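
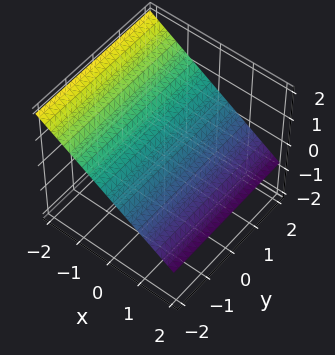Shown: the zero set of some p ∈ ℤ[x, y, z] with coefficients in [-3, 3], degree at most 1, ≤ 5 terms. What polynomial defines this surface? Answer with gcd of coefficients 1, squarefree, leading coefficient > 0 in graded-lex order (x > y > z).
2*x + 3*z - 2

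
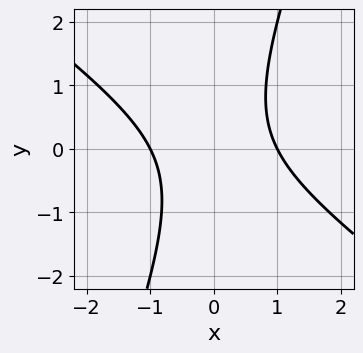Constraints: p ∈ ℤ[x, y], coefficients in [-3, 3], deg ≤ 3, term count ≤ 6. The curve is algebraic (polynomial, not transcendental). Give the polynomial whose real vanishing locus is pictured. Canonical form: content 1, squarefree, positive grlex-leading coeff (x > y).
Degree: a generic line meets the curve in up to 2 points, so deg p = 2.
Checking where it meets the axes: the x-axis gridline crossings are at x ∈ {-1, 1}; it misses every integer gridline on the y-axis.
Fitting integer coefficients to these (and the overall shape) gives p.

2*x^2 + 2*x*y - y^2 - 2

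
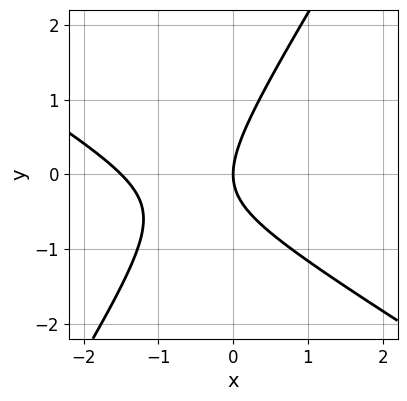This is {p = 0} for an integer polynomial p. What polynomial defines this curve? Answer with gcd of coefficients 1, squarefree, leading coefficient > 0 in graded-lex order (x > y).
2*x^2 + 2*x*y - 2*y^2 + 3*x

(a) deg p = 2. A generic line meets the curve in up to 2 points.
(b) Checking where it meets the axes: it meets the x-axis at x = 0 (among the integer gridlines); it meets the y-axis at y = 0 (among the integer gridlines).
(c) Together with the visible shape, these determine p as stated.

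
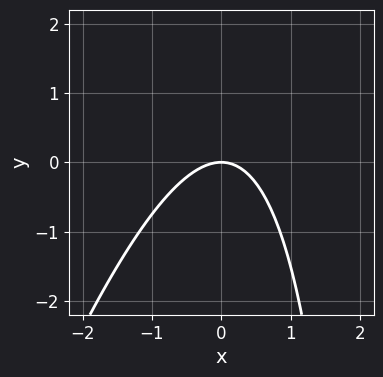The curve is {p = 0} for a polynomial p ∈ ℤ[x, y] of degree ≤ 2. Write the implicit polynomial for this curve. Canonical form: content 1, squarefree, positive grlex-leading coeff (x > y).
3*x^2 - x*y + 3*y

1. Degree: no degree-1 curve has this shape, so deg p = 2.
2. Checking where it meets the axes: it crosses the x-axis at the gridline x = 0; it crosses the y-axis at the gridline y = 0.
3. The integer polynomial consistent with all of this is the stated p.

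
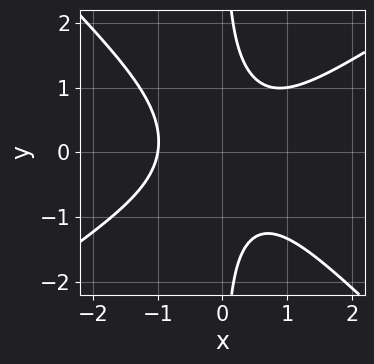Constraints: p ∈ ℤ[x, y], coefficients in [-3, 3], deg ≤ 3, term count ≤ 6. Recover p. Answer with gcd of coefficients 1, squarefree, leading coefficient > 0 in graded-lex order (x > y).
2*x^3 - x^2*y - 3*x*y^2 + 2

The degree is 3 — no degree-2 curve has this shape.
Against the integer gridlines: it crosses the x-axis at the gridline x = -1; it misses every integer gridline on the y-axis.
Solving for integer coefficients yields p as stated.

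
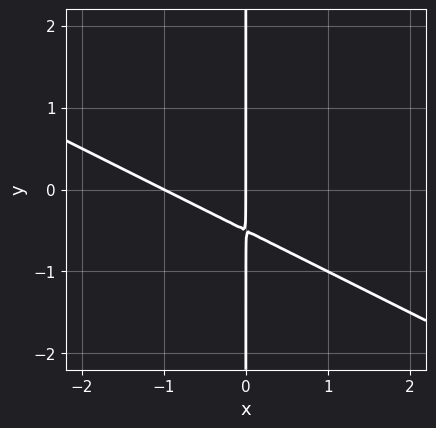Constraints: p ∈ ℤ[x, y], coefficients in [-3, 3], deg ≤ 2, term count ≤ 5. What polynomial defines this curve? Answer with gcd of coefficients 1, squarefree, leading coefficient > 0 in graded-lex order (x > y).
First, deg p = 2.
Next, reading off the gridlines: the visible y-axis segment lies entirely on the curve; the x-axis gridline crossings are at x ∈ {-1, 0}.
Finally, the integer polynomial consistent with all of this is the stated p.

x^2 + 2*x*y + x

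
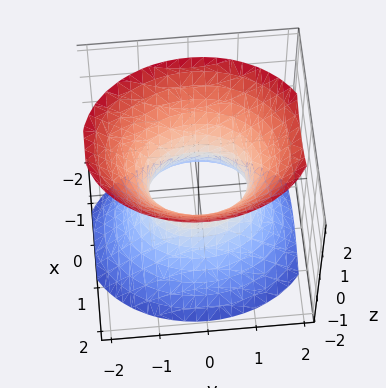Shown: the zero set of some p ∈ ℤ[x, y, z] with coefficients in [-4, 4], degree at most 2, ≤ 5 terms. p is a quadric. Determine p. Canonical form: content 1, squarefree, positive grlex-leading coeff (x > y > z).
1. The degree is 2 — an hourglass — one-sheet hyperboloid; a quadric.
2. Symmetries: it's symmetric under y → −y, forcing even powers of y; it's symmetric under z → −z, forcing even powers of z; mirror symmetry x ↦ −x ⇒ only even powers of x.
3. Reading off the gridlines: the surface avoids every integer z-axis point in the box; among the integer gridlines, it crosses the y-axis at y ∈ {-1, 1}.
4. These observations pin down the coefficients.

3*x^2 + 2*y^2 - 2*z^2 - 2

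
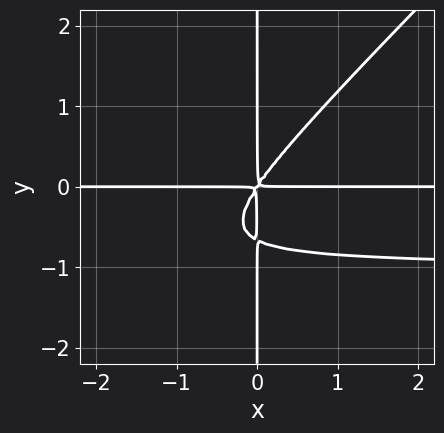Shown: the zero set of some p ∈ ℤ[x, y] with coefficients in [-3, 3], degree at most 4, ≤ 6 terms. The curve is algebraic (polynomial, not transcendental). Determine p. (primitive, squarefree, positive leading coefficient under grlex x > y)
3*x^2*y^2 - 3*x*y^3 + 3*x^2*y - 2*x*y^2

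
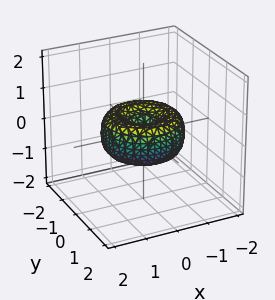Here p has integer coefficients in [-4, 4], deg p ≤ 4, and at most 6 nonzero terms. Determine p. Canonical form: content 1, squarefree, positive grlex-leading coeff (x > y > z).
(a) deg p = 4. The shape is more complex than any degree-3 surface.
(b) By symmetry, the surface is invariant under rotation about z: p = q(x² + y², z).
(c) From the axis intercepts and sections: one x-axis crossing is at x = 0; a circular section at z = 0 has radius between 1 and 2; it meets the z-axis at z = 0 (among the integer gridlines).
(d) Solving for integer coefficients yields p as stated.

2*x^4 + 4*x^2*y^2 + 2*y^4 - 3*x^2 - 3*y^2 + 3*z^2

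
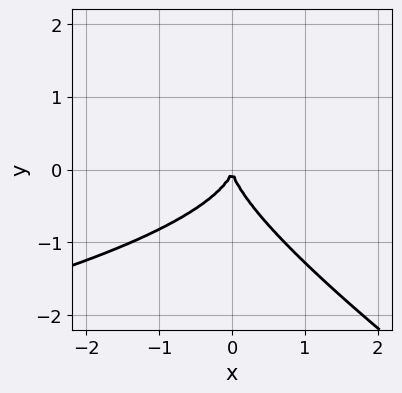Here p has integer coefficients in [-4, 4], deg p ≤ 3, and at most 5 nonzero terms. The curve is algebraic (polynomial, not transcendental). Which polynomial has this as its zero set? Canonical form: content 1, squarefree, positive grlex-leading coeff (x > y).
First, deg p = 3. No degree-2 curve has this shape.
Next, from the visible intercepts: one y-axis crossing is at y = 0; it meets the x-axis at x = 0 (among the integer gridlines).
Finally, these observations pin down the coefficients.

2*x*y^2 + 3*y^3 + 3*x^2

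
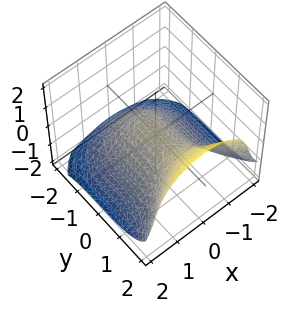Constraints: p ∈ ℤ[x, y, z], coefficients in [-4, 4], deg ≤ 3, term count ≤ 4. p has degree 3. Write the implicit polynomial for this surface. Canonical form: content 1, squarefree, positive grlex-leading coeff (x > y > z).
First, degree: a generic line meets the surface in up to 3 points, so deg p = 3.
Then, from the axis intercepts and sections: one z-axis crossing is at z = 0; one y-axis crossing is at y = 0.
Finally, these observations pin down the coefficients.

y^3 - z^3 - 3*x^2 - 3*z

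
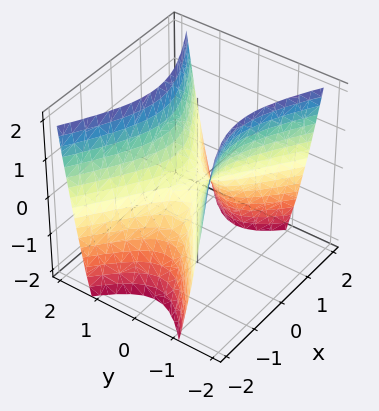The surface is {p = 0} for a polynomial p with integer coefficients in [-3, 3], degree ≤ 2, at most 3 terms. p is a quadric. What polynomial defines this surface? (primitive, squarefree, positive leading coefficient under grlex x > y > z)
x^2 - 2*y^2 + z

First, deg p = 2.
Then, symmetries: mirror symmetry x ↦ −x ⇒ only even powers of x; it's symmetric under y → −y, forcing even powers of y.
Next, reading off the gridlines: it meets the y-axis at y = 0 (among the integer gridlines); one z-axis crossing is at z = 0.
Finally, the integer polynomial consistent with all of this is the stated p.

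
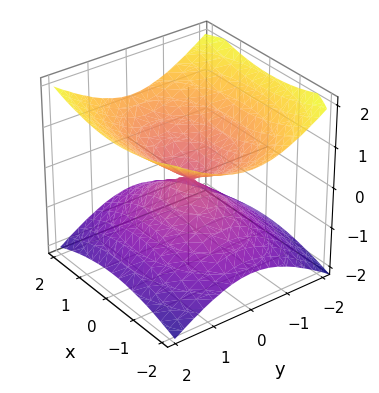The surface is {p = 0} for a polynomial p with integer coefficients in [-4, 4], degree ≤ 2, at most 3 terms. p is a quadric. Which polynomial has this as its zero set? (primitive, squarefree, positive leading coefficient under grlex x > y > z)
x^2 + 2*y^2 - 3*z^2

First, the degree is 2 — two nappes meeting at a single point; a quadric.
Then, symmetries: mirror symmetry y ↦ −y ⇒ only even powers of y; the x ↦ −x reflection is a symmetry, so x appears only in even powers; the z ↦ −z reflection is a symmetry, so z appears only in even powers.
Then, from the visible intercepts: one x-axis crossing is at x = 0; one z-axis crossing is at z = 0; one y-axis crossing is at y = 0.
Finally, fitting integer coefficients to these (and the overall shape) gives p.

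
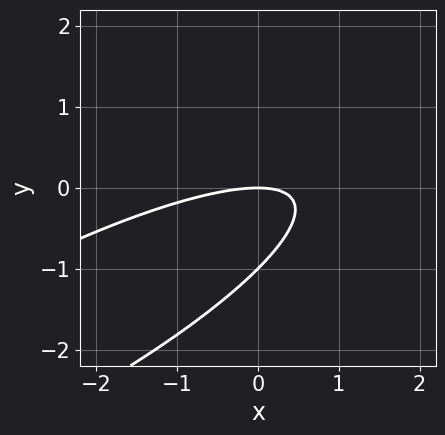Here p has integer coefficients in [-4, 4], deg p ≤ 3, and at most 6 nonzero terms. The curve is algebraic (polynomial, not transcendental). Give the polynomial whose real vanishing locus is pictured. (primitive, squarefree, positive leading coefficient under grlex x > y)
1. Degree: a generic line meets the curve in up to 2 points, so deg p = 2.
2. From the visible intercepts: one x-axis crossing is at x = 0; among the integer gridlines, it crosses the y-axis at y ∈ {-1, 0}.
3. The integer polynomial consistent with all of this is the stated p.

x^2 - 3*x*y + 3*y^2 + 3*y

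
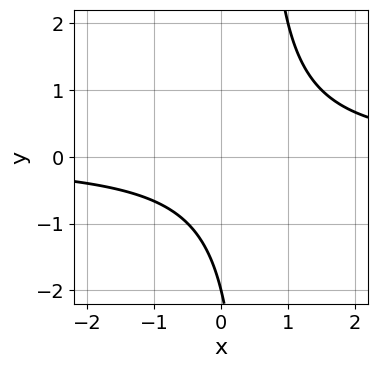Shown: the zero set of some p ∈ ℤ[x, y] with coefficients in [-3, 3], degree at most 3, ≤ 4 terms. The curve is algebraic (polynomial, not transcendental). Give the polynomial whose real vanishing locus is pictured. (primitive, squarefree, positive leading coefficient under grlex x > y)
deg p = 2.
Reading off the gridlines: it crosses the y-axis at the gridline y = -2; the curve avoids every integer x-axis point in the box.
Together with the visible shape, these determine p as stated.

2*x*y - y - 2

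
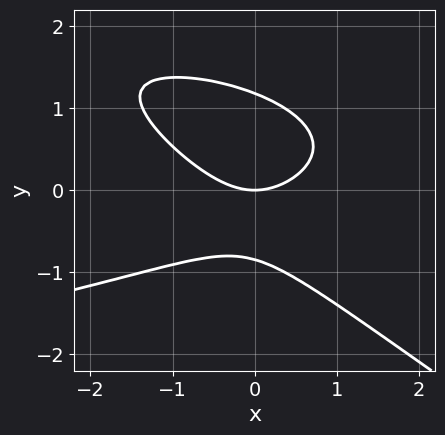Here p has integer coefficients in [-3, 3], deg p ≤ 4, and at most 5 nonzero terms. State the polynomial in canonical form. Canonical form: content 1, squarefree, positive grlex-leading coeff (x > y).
2*x*y^2 + 3*y^3 + 2*x^2 - y^2 - 3*y

Degree: a generic line meets the curve in up to 3 points, so deg p = 3.
Observable constraints: one y-axis crossing is at y = 0; one x-axis crossing is at x = 0.
The integer polynomial consistent with all of this is the stated p.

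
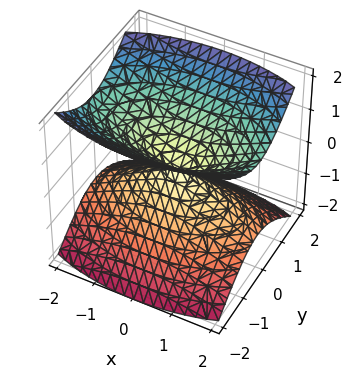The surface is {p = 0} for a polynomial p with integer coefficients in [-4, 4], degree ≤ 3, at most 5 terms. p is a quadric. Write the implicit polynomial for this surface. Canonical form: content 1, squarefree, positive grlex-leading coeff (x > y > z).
First, there are 2 components.
Then, degree: two nappes meeting at a single point; a quadric, so deg p = 2.
Next, symmetries: it's symmetric under z → −z, forcing even powers of z; mirror symmetry x ↦ −x ⇒ only even powers of x; it's symmetric under y → −y, forcing even powers of y.
Then, observable constraints: it crosses the x-axis at the gridline x = 0; it meets the y-axis at y = 0 (among the integer gridlines); it meets the z-axis at z = 0 (among the integer gridlines).
Finally, solving for integer coefficients yields p as stated.

x^2 + 3*y^2 - 3*z^2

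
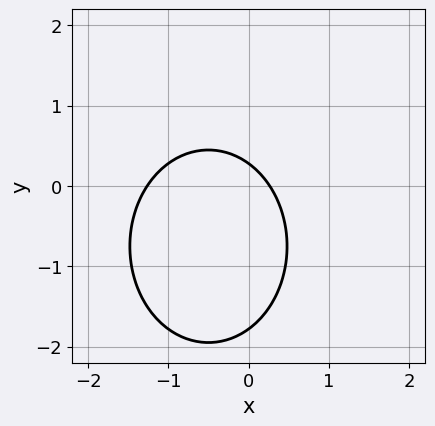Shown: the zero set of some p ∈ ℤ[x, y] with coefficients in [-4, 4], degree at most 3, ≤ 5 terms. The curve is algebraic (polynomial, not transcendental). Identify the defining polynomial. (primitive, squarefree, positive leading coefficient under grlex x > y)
First, deg p = 2. The shape is more complex than any degree-1 curve.
Finally, solving for integer coefficients yields p as stated.

3*x^2 + 2*y^2 + 3*x + 3*y - 1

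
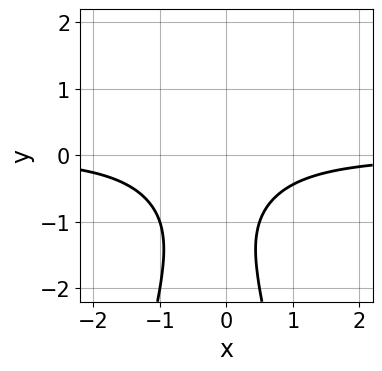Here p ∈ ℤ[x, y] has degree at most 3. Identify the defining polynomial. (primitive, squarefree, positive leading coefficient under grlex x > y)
deg p = 3. A generic line meets the curve in up to 3 points.
Checking where it meets the axes: it misses every integer gridline on the y-axis; it misses every integer gridline on the x-axis.
Together with the visible shape, these determine p as stated.

2*x^2*y + x*y + y^2 + 2*y + 2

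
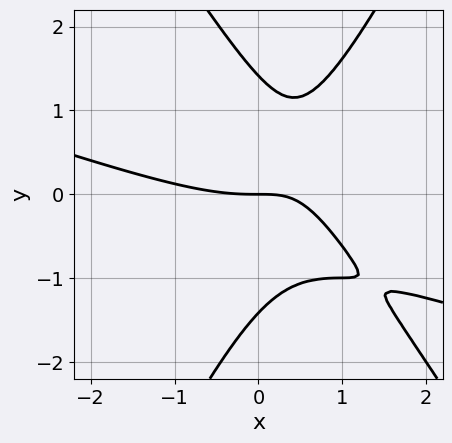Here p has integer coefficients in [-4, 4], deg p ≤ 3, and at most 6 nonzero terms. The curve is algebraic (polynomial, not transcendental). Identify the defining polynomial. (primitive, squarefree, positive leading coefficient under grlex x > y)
First, degree: the shape is more complex than any degree-2 curve, so deg p = 3.
Next, from the visible intercepts: it meets the y-axis at y = 0 (among the integer gridlines); it meets the x-axis at x = 0 (among the integer gridlines).
Finally, solving for integer coefficients yields p as stated.

x^3 + 3*x^2*y - y^3 - 3*x*y + 2*y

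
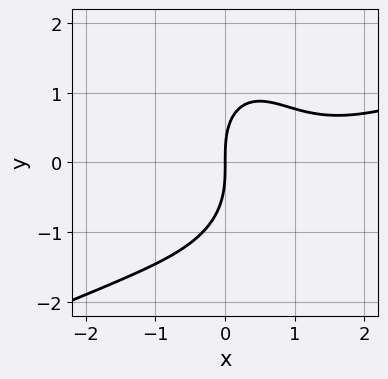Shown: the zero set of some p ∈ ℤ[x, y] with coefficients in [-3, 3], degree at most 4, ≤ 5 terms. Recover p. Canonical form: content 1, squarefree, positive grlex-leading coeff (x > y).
1. Degree: a generic line meets the curve in up to 3 points, so deg p = 3.
2. Reading off the gridlines: it crosses the x-axis at the gridline x = 0; it meets the y-axis at y = 0 (among the integer gridlines).
3. Putting this together gives p.

x^3 - 2*x^2*y - y^3 - 2*x^2 + 3*x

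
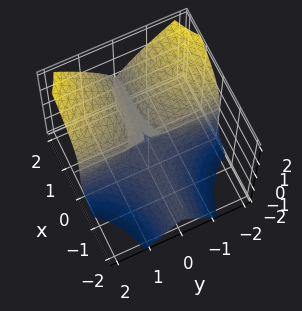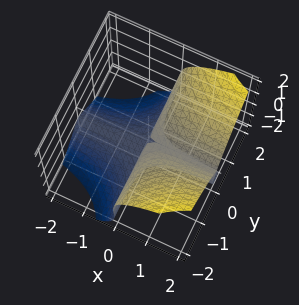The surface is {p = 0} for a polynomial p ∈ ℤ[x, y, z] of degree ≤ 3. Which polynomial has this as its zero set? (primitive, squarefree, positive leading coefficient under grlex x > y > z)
2*x*y^2 - z^3 - z^2

First, degree: a generic line meets the surface in up to 3 points, so deg p = 3.
Next, checking where it meets the axes: every point of the y-axis in the box is on the surface; one z-axis crossing is at z = -1; the visible x-axis segment lies entirely on the surface.
Finally, assembling these constraints gives the stated polynomial.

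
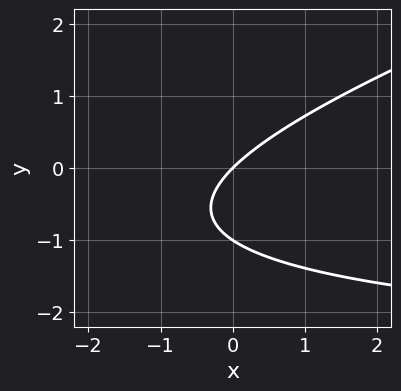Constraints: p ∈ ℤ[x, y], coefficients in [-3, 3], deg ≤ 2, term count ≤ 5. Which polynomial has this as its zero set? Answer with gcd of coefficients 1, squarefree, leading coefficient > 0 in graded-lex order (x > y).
x*y - 3*y^2 + 3*x - 3*y

Degree: the shape is more complex than any degree-1 curve, so deg p = 2.
Checking where it meets the axes: one x-axis crossing is at x = 0; among the integer gridlines, it crosses the y-axis at y ∈ {-1, 0}.
The integer polynomial consistent with all of this is the stated p.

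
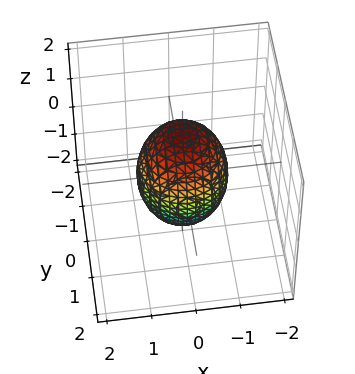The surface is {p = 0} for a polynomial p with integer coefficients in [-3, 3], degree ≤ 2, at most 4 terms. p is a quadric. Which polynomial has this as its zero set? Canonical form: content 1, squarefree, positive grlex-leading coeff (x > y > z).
(a) The degree is 2 — bounded and convex; a quadric.
(b) Symmetries: the z ↦ −z reflection is a symmetry, so z appears only in even powers; every cross-section ⟂ z is a circle, so x, y appear only via x² + y².
(c) Reading off the gridlines: a circular section at z = 1 has radius between 0 and 1; the x-axis gridline crossings are at x ∈ {-1, 1}; among the integer gridlines, it crosses the y-axis at y ∈ {-1, 1}.
(d) Fitting integer coefficients to these (and the overall shape) gives p.

2*x^2 + 2*y^2 + z^2 - 2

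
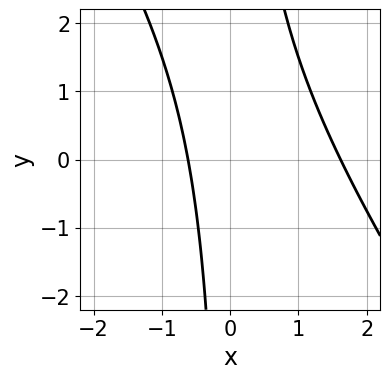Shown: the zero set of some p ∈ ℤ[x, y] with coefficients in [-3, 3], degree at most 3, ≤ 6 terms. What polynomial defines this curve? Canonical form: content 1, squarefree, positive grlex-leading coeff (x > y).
First, the degree is 2 — the shape is more complex than any degree-1 curve.
Next, checking where it meets the axes: the curve avoids every integer y-axis point in the box.
Finally, assembling these constraints gives the stated polynomial.

3*x^2 + 2*x*y - 3*x - 3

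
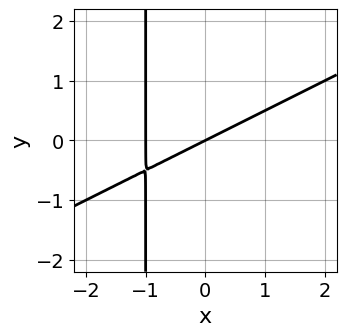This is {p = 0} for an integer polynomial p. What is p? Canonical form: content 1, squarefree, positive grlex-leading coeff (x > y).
x^2 - 2*x*y + x - 2*y

(a) deg p = 2.
(b) From the axis intercepts and sections: the x-axis gridline crossings are at x ∈ {-1, 0}; it meets the y-axis at y = 0 (among the integer gridlines).
(c) Putting this together gives p.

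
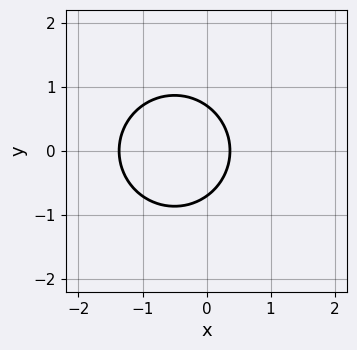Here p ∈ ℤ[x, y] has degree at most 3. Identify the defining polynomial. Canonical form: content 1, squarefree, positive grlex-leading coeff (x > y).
2*x^2 + 2*y^2 + 2*x - 1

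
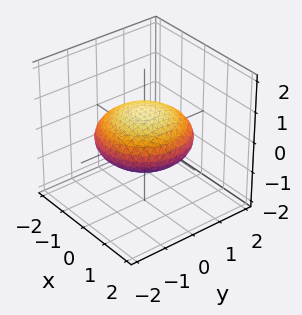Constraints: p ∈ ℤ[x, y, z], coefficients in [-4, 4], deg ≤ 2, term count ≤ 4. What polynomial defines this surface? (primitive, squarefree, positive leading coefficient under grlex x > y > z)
x^2 + y^2 + 3*z^2 - 2

First, the degree is 2 — bounded and convex; a quadric.
Then, by symmetry, the z-axis is an axis of rotation, so x and y enter only as x² + y²; it's symmetric under z → −z, forcing even powers of z.
Then, observable constraints: a circular section at z = 0 has radius between 1 and 2.
Finally, together with the visible shape, these determine p as stated.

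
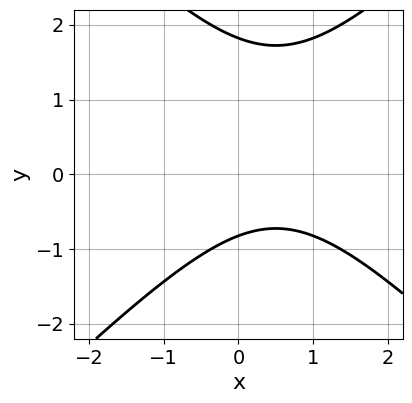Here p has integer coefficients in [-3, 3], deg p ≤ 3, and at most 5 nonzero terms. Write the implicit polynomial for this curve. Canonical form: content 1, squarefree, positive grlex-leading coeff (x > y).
2*x^2 - 2*y^2 - 2*x + 2*y + 3

(a) Degree: a generic line meets the curve in up to 2 points, so deg p = 2.
(b) From the axis intercepts and sections: it misses every integer gridline on the x-axis.
(c) The integer polynomial consistent with all of this is the stated p.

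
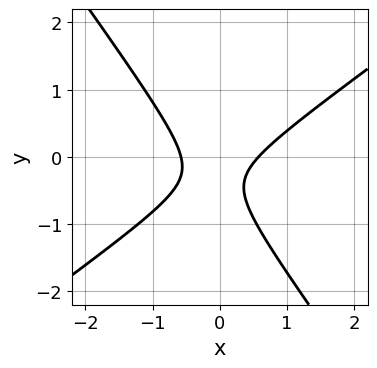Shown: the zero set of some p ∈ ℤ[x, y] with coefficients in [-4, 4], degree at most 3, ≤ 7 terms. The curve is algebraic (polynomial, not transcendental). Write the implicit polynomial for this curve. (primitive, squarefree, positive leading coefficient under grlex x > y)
3*x^2 - 2*x*y - 3*y^2 - 2*y - 1

Degree: no degree-1 curve has this shape, so deg p = 2.
Observable constraints: no y-intercept at any integer in the box.
Putting this together gives p.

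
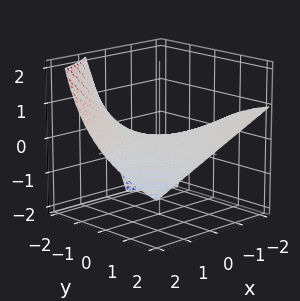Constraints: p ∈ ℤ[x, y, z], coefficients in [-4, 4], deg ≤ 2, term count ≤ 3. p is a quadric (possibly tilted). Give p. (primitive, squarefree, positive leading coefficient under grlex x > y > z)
x*y + y*z + 3*z

First, deg p = 2. The shape is more complex than any degree-1 surface.
Next, observable constraints: one z-axis crossing is at z = 0; every point of the y-axis in the box is on the surface.
Finally, solving for integer coefficients yields p as stated. Check: (2, 0, 0) on the x-axis lies on the surface, and p(2, 0, 0) = 0. ✓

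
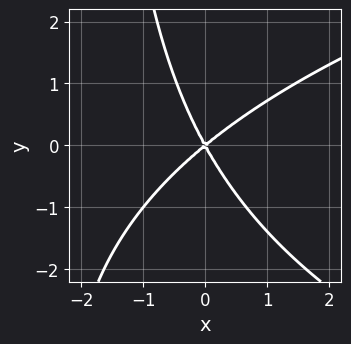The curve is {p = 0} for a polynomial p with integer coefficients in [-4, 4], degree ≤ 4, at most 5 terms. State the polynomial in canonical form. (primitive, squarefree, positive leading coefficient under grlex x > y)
x*y^2 - 3*x^2 + 2*x*y + 2*y^2

Degree: no degree-2 curve has this shape, so deg p = 3.
Checking where it meets the axes: one y-axis crossing is at y = 0; one x-axis crossing is at x = 0.
The integer polynomial consistent with all of this is the stated p.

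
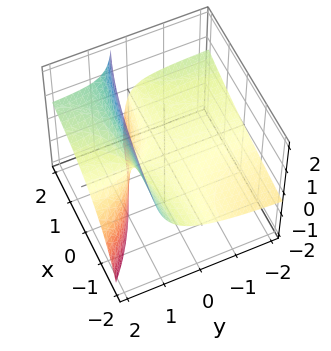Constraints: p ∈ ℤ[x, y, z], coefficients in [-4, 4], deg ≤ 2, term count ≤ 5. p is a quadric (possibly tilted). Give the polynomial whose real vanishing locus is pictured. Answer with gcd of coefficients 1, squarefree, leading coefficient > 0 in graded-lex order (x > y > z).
x*y - x*z - 3*y*z + 3*z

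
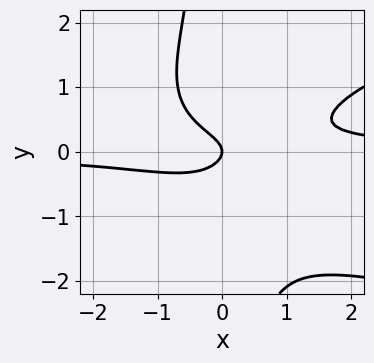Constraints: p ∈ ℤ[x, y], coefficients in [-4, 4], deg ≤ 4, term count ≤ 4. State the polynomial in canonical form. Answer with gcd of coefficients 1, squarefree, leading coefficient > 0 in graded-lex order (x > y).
1. The degree is 4 — the shape is more complex than any degree-3 curve.
2. Checking where it meets the axes: it meets the y-axis at y = 0 (among the integer gridlines); one x-axis crossing is at x = 0.
3. Together with the visible shape, these determine p as stated.

2*x*y^3 - 2*x^2*y + 3*y^2 + x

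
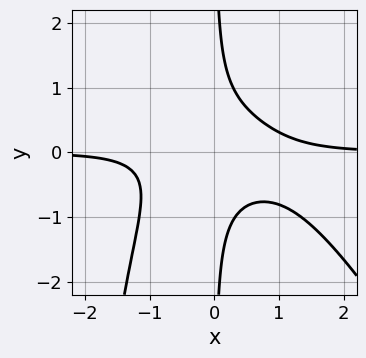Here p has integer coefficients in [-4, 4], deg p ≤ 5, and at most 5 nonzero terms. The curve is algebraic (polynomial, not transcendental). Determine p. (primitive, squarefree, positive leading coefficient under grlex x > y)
2*x^3*y + x^2*y^2 + 3*x*y^2 - 1

First, the degree is 4 — the shape is more complex than any degree-3 curve.
Then, reading off the gridlines: it misses every integer gridline on the x-axis; no y-intercept at any integer in the box.
Finally, putting this together gives p.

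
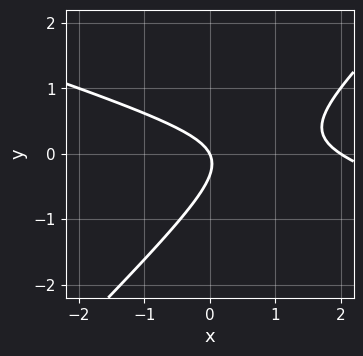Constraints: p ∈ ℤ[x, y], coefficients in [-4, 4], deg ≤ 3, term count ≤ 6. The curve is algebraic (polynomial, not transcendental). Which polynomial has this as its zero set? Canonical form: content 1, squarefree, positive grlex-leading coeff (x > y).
(a) Degree: a generic line meets the curve in up to 2 points, so deg p = 2.
(b) Reading off the gridlines: it meets the y-axis at y = 0 (among the integer gridlines); the x-axis gridline crossings are at x ∈ {0, 2}.
(c) The integer polynomial consistent with all of this is the stated p.

x^2 + 2*x*y - 3*y^2 - 2*x - y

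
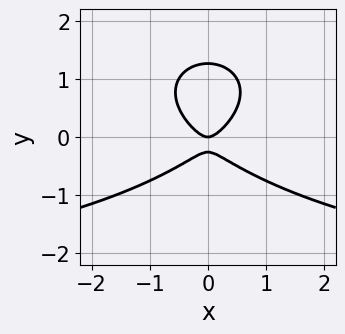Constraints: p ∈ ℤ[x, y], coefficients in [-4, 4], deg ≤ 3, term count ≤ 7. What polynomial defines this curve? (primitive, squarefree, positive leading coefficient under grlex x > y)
1. Degree: no degree-2 curve has this shape, so deg p = 3.
2. Symmetries: the x ↦ −x reflection is a symmetry, so x appears only in even powers.
3. Observable constraints: it meets the y-axis at y = 0 (among the integer gridlines); it crosses the x-axis at the gridline x = 0.
4. Matching integer coefficients to the picture gives p.

x^2*y + 3*y^3 + 3*x^2 - 3*y^2 - y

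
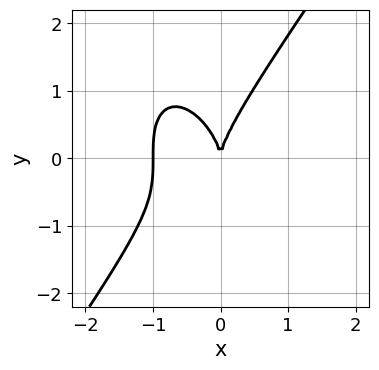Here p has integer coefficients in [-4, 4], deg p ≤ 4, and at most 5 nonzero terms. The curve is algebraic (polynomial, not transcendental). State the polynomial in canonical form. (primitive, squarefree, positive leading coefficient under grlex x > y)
3*x^3 - y^3 + 3*x^2

(a) Degree: a generic line meets the curve in up to 3 points, so deg p = 3.
(b) Against the integer gridlines: among the integer gridlines, it crosses the x-axis at x ∈ {-1, 0}; one y-axis crossing is at y = 0.
(c) Fitting integer coefficients to these (and the overall shape) gives p.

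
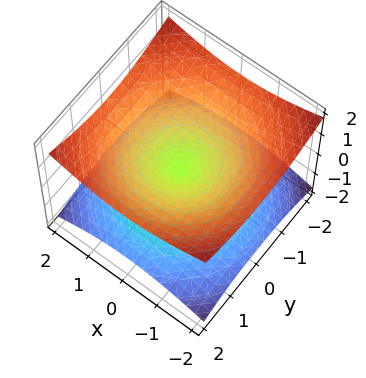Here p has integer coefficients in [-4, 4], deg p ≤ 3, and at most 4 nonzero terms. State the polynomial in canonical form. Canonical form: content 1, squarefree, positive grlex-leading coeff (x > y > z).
Degree: a double cone through the origin; a quadric, so deg p = 2.
Symmetries: the z ↦ −z reflection is a symmetry, so z appears only in even powers; the surface is invariant under rotation about z: p = q(x² + y², z).
From the axis intercepts and sections: a circular section at z = -1 has radius between 1 and 2; it meets the y-axis at y = 0 (among the integer gridlines).
Assembling these constraints gives the stated polynomial.

x^2 + y^2 - 3*z^2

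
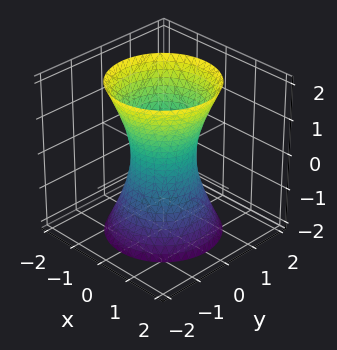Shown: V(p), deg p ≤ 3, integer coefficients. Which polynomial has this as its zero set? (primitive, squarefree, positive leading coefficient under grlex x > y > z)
deg p = 2.
By symmetry, the surface is invariant under rotation about z: p = q(x² + y², z); the z ↦ −z reflection is a symmetry, so z appears only in even powers.
Checking where it meets the axes: no z-intercept at any integer in the box; a circular section at z = 0 has radius between 0 and 1.
Together with the visible shape, these determine p as stated.

3*x^2 + 3*y^2 - z^2 - 2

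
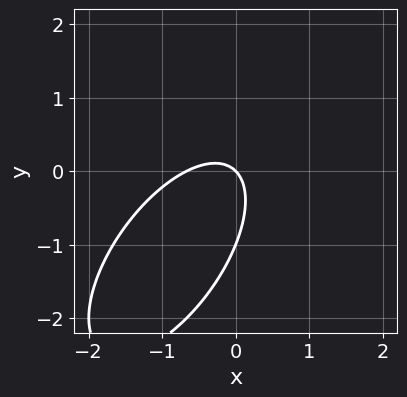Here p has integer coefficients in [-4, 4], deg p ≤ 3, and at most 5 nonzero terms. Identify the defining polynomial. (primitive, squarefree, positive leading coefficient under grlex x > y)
3*x^2 - 3*x*y + 2*y^2 + 2*x + 2*y

1. deg p = 2. A generic line meets the curve in up to 2 points.
2. Checking where it meets the axes: the y-axis gridline crossings are at y ∈ {-1, 0}; it crosses the x-axis at the gridline x = 0.
3. Fitting integer coefficients to these (and the overall shape) gives p.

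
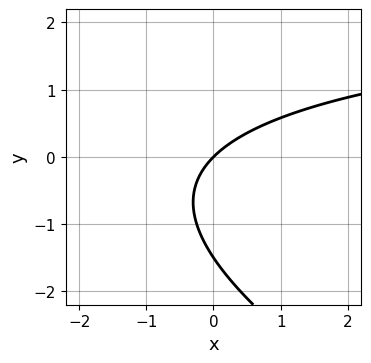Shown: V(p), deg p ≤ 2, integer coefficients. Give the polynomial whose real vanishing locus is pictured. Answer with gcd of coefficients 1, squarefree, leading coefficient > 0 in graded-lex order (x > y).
1. deg p = 2.
2. Against the integer gridlines: it meets the y-axis at y = 0 (among the integer gridlines); it crosses the x-axis at the gridline x = 0.
3. The integer polynomial consistent with all of this is the stated p.

x*y + 2*y^2 - 3*x + 3*y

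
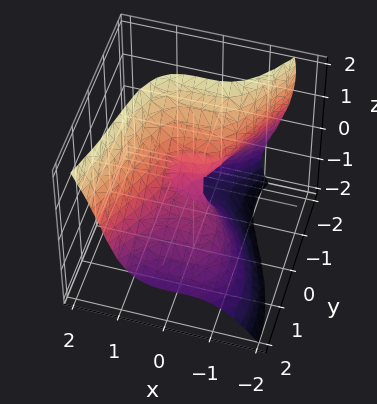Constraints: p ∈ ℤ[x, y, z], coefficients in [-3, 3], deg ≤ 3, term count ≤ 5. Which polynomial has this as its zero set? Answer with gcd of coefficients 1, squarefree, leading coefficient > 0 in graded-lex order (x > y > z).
(a) deg p = 3.
(b) From the axis intercepts and sections: it crosses the z-axis at the gridline z = 0; it crosses the x-axis at the gridline x = 0; one y-axis crossing is at y = 0.
(c) Assembling these constraints gives the stated polynomial.

3*x^3 + x^2*y - y^3 - z^3 - 3*y*z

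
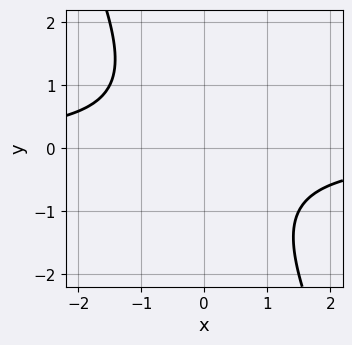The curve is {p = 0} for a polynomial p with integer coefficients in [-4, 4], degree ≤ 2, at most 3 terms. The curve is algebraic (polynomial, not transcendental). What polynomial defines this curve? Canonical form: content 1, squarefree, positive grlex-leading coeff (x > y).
2*x*y + y^2 + 2

1. Degree: no degree-1 curve has this shape, so deg p = 2.
2. Reading off the gridlines: it misses every integer gridline on the y-axis; it misses every integer gridline on the x-axis.
3. Assembling these constraints gives the stated polynomial.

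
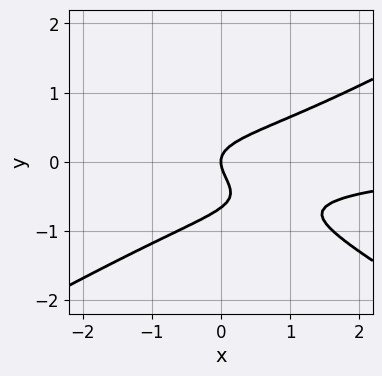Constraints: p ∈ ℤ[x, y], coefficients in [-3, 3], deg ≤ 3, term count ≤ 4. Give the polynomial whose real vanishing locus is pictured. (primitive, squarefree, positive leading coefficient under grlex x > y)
1. Degree: a generic line meets the curve in up to 3 points, so deg p = 3.
2. From the visible intercepts: it meets the y-axis at y = 0 (among the integer gridlines); it crosses the x-axis at the gridline x = 0.
3. Putting this together gives p.

x^2*y - 3*y^3 - 2*y^2 + x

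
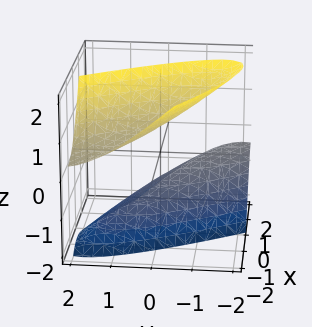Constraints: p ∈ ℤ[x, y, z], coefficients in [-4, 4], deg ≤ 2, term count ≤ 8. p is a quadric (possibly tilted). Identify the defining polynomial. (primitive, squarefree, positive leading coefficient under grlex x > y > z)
x^2 + 2*x*y + x*z + y^2 - z^2 + 1

I count 2 distinct pieces.
The degree is 2 — the shape is more complex than any degree-1 surface.
Reading off the gridlines: no x-intercept at any integer in the box; among the integer gridlines, it crosses the z-axis at z ∈ {-1, 1}; it misses every integer gridline on the y-axis.
Fitting integer coefficients to these (and the overall shape) gives p.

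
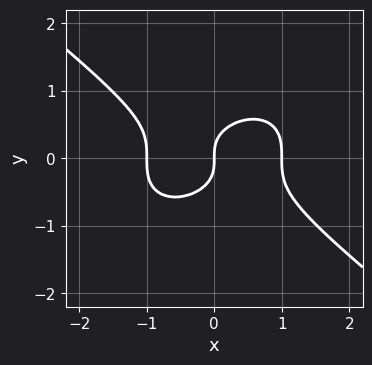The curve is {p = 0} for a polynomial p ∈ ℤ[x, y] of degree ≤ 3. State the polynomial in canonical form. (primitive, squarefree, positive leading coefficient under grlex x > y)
(a) deg p = 3.
(b) Against the integer gridlines: it meets the y-axis at y = 0 (among the integer gridlines); the x-axis gridline crossings are at x ∈ {-1, 0, 1}.
(c) Matching integer coefficients to the picture gives p.

x^3 + 2*y^3 - x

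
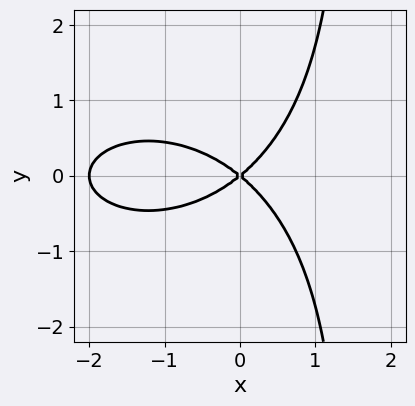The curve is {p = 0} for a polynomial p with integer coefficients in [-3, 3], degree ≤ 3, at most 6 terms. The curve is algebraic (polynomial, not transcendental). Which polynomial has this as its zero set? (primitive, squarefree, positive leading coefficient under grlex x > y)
x^3 + 2*x*y^2 + 2*x^2 - 3*y^2

deg p = 3. A generic line meets the curve in up to 3 points.
Symmetries: mirror symmetry y ↦ −y ⇒ only even powers of y.
Against the integer gridlines: the x-axis gridline crossings are at x ∈ {-2, 0}; it crosses the y-axis at the gridline y = 0.
Together with the visible shape, these determine p as stated.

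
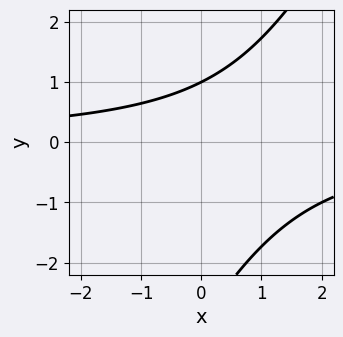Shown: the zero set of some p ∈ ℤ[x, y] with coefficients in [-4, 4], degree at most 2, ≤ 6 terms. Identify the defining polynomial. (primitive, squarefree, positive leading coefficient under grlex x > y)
2*x*y - y^2 - 2*y + 3

The degree is 2 — no degree-1 curve has this shape.
From the axis intercepts and sections: it crosses the y-axis at the gridline y = 1; the curve avoids every integer x-axis point in the box.
Putting this together gives p.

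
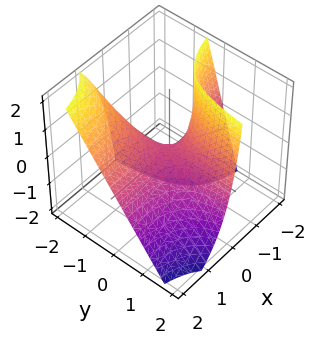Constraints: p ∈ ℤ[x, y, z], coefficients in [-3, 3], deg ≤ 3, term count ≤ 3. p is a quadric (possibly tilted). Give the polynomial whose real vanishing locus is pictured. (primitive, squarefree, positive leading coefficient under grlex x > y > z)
First, the degree is 2 — a generic line meets the surface in up to 2 points.
Next, observable constraints: the visible y-axis segment lies entirely on the surface; it meets the z-axis at z = 0 (among the integer gridlines).
Finally, matching integer coefficients to the picture gives p. Check: (-2, 0, 0) on the x-axis lies on the surface, and p(-2, 0, 0) = 0. ✓

2*x*y + x*z + z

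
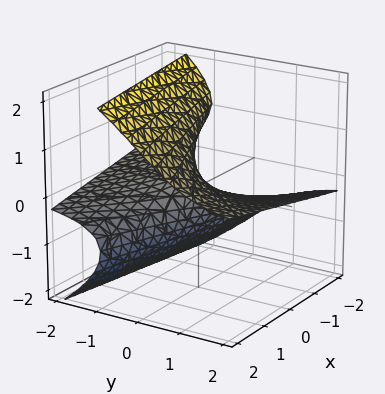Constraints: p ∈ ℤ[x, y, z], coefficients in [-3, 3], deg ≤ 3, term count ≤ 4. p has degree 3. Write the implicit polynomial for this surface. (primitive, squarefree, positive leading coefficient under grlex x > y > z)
z^3 + 3*y*z - x

First, the degree is 3 — a generic line meets the surface in up to 3 points.
Then, against the integer gridlines: it meets the z-axis at z = 0 (among the integer gridlines); one x-axis crossing is at x = 0; every point of the y-axis in the box is on the surface.
Finally, these observations pin down the coefficients.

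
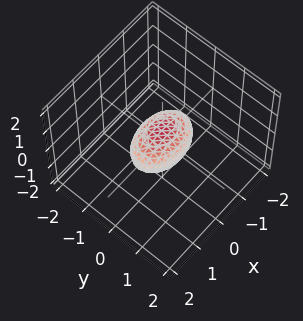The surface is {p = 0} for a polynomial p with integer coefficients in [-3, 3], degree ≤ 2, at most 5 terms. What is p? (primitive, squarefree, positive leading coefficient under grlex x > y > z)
x^2 + 2*y^2 + 2*z^2 - 1

deg p = 2. A closed, bounded, convex surface; a quadric.
Symmetries: mirror symmetry z ↦ −z ⇒ only even powers of z; it's symmetric under y → −y, forcing even powers of y; it's symmetric under x → −x, forcing even powers of x.
Reading off the gridlines: the x-axis gridline crossings are at x ∈ {-1, 1}.
Assembling these constraints gives the stated polynomial.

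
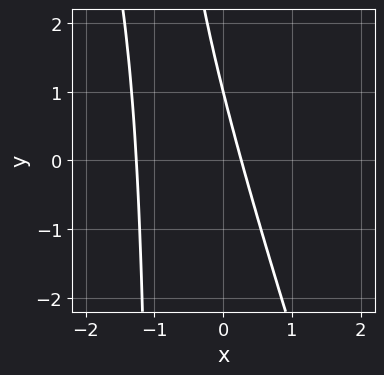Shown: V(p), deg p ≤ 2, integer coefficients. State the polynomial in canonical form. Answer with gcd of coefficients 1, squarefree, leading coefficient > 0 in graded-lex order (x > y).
3*x^2 + x*y + 3*x + y - 1

Degree: a generic line meets the curve in up to 2 points, so deg p = 2.
Observable constraints: it crosses the y-axis at the gridline y = 1.
These observations pin down the coefficients.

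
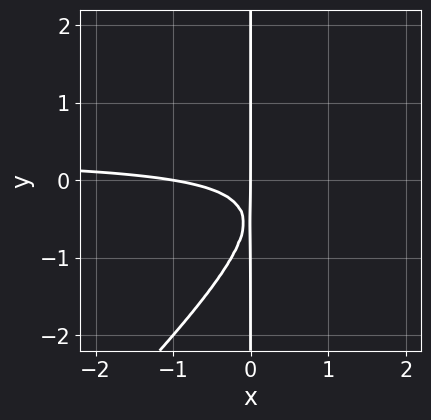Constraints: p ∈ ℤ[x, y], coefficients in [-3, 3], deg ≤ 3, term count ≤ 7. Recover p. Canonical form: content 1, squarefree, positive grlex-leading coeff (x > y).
3*x^2*y - 3*x*y^2 - x^2 - 3*x*y - x

1. deg p = 3. The shape is more complex than any degree-2 curve.
2. From the visible intercepts: among the integer gridlines, it crosses the x-axis at x ∈ {-1, 0}; every point of the y-axis in the box is on the curve.
3. Fitting integer coefficients to these (and the overall shape) gives p.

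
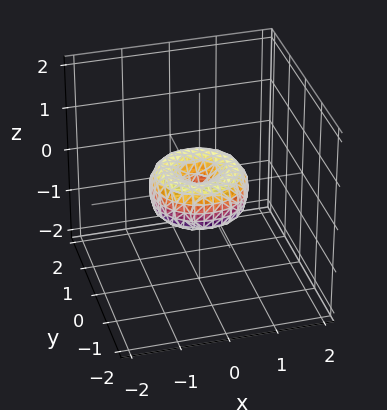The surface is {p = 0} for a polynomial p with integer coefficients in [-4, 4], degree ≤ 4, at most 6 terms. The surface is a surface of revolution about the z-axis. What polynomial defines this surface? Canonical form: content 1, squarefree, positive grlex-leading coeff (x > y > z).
x^4 + 2*x^2*y^2 + y^4 - x^2 - y^2 + z^2

1. The degree is 4 — the shape is more complex than any degree-3 surface.
2. By symmetry, every cross-section ⟂ z is a circle, so x, y appear only via x² + y².
3. Against the integer gridlines: the y-axis gridline crossings are at y ∈ {-1, 0, 1}; a circular section at z = 0 has radius exactly 1; among the integer gridlines, it crosses the x-axis at x ∈ {-1, 0, 1}; one z-axis crossing is at z = 0.
4. Together with the visible shape, these determine p as stated.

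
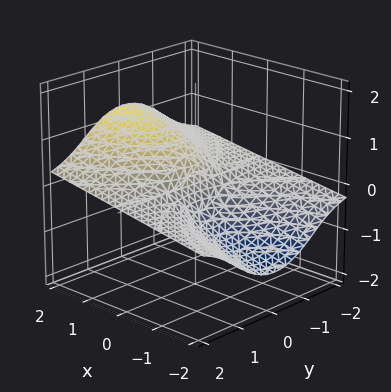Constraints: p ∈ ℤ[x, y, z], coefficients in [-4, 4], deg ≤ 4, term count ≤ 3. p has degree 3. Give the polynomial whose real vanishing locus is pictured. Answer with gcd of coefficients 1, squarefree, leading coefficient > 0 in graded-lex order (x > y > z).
3*y^2*z + 2*z^3 - 2*x

(a) deg p = 3.
(b) Against the integer gridlines: it crosses the z-axis at the gridline z = 0; the visible y-axis segment lies entirely on the surface; one x-axis crossing is at x = 0.
(c) Together with the visible shape, these determine p as stated.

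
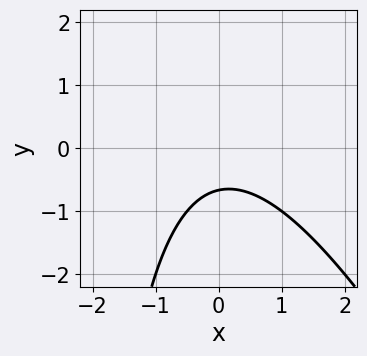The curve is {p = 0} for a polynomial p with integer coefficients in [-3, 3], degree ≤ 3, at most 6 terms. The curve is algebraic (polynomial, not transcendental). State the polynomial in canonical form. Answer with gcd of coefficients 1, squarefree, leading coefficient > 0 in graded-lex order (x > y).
1. The degree is 2 — the shape is more complex than any degree-1 curve.
2. From the visible intercepts: no x-intercept at any integer in the box.
3. Together with the visible shape, these determine p as stated.

2*x^2 + x*y + 3*y + 2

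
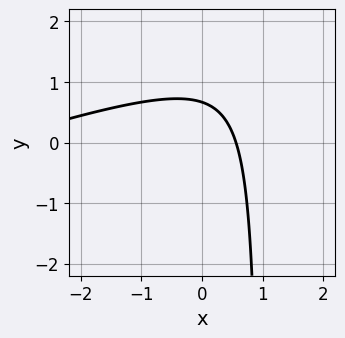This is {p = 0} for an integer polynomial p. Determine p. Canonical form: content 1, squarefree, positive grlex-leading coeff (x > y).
x^2 - 3*x*y + 3*x + 3*y - 2

First, the degree is 2 — the shape is more complex than any degree-1 curve.
Finally, putting this together gives p.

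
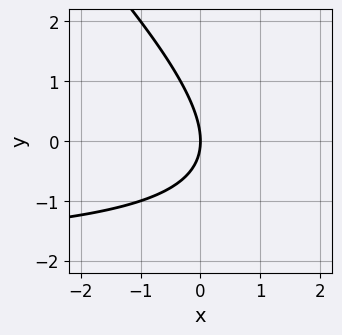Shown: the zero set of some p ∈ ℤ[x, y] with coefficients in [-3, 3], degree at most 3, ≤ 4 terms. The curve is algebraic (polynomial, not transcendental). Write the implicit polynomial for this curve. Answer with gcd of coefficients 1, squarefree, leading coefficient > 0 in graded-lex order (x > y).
x*y + y^2 + 2*x

(a) deg p = 2. No degree-1 curve has this shape.
(b) From the axis intercepts and sections: it crosses the x-axis at the gridline x = 0; one y-axis crossing is at y = 0.
(c) These observations pin down the coefficients.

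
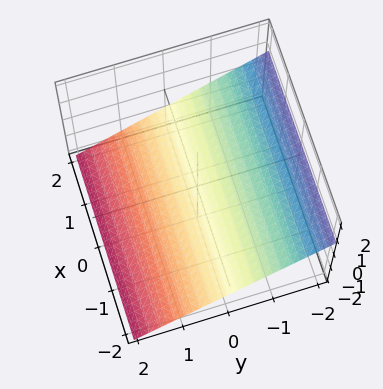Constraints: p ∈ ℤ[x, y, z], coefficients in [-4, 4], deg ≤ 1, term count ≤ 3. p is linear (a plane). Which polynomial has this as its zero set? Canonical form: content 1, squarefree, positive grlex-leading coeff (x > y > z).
First, deg p = 1. Every cross-section is a straight line — this is a plane.
Next, from the axis intercepts and sections: it meets the y-axis at y = -1 (among the integer gridlines); it misses every integer gridline on the x-axis.
Finally, assembling these constraints gives the stated polynomial.

2*y + 3*z + 2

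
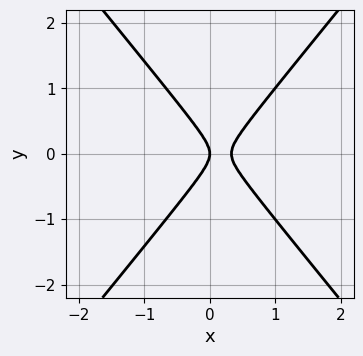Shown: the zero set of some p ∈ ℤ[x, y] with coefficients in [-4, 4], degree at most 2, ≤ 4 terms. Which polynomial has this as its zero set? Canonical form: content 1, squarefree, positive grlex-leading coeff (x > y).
1. Degree: no degree-1 curve has this shape, so deg p = 2.
2. Symmetries: mirror symmetry y ↦ −y ⇒ only even powers of y.
3. From the visible intercepts: one x-axis crossing is at x = 0; one y-axis crossing is at y = 0.
4. Solving for integer coefficients yields p as stated.

3*x^2 - 2*y^2 - x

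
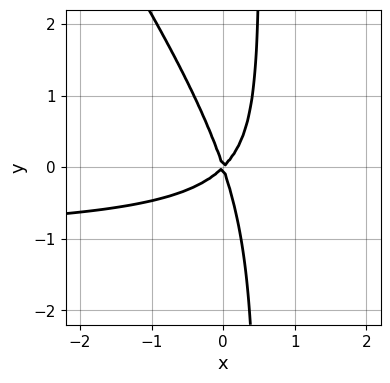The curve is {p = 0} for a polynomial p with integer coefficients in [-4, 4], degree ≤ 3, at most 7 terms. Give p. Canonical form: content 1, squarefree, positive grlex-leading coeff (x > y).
3*x^2*y + 2*x*y^2 + 3*x^2 - 2*x*y - y^2

First, deg p = 3.
Then, reading off the gridlines: it crosses the x-axis at the gridline x = 0; one y-axis crossing is at y = 0.
Finally, the integer polynomial consistent with all of this is the stated p.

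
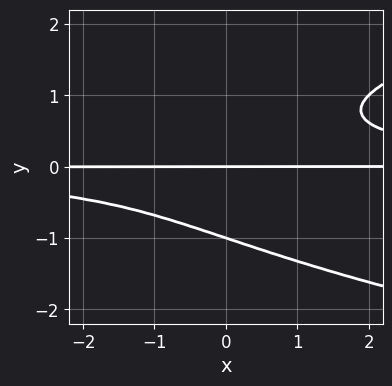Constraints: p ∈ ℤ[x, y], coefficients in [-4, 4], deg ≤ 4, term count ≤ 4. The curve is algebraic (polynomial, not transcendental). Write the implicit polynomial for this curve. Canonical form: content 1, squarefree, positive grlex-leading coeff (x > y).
y^4 - x*y^2 + y

Degree: no degree-3 curve has this shape, so deg p = 4.
Against the integer gridlines: every point of the x-axis in the box is on the curve; the y-axis gridline crossings are at y ∈ {-1, 0}.
Together with the visible shape, these determine p as stated.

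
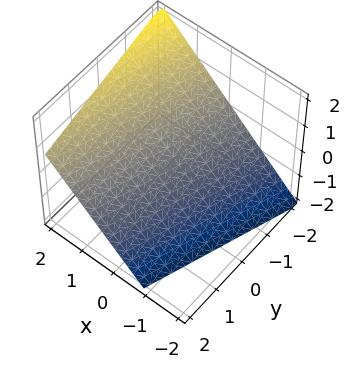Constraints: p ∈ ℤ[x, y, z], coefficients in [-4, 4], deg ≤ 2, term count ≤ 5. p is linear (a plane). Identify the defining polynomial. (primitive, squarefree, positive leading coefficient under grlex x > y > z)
First, deg p = 1. The surface is flat (a plane).
Then, checking where it meets the axes: it crosses the y-axis at the gridline y = -2.
Finally, fitting integer coefficients to these (and the overall shape) gives p.

3*x - y - 3*z - 2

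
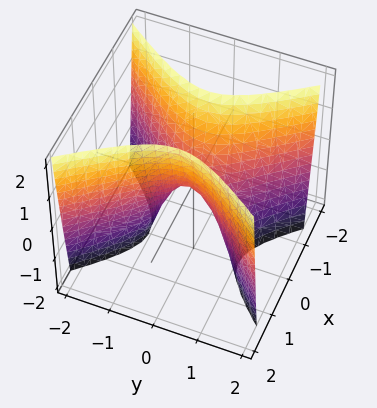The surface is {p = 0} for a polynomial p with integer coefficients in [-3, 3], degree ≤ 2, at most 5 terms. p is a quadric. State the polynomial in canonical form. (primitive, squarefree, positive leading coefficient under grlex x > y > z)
First, deg p = 2.
Then, symmetries: mirror symmetry x ↦ −x ⇒ only even powers of x; mirror symmetry y ↦ −y ⇒ only even powers of y.
Then, observable constraints: one x-axis crossing is at x = 0; one y-axis crossing is at y = 0.
Finally, assembling these constraints gives the stated polynomial.

3*x^2 - 2*y^2 - z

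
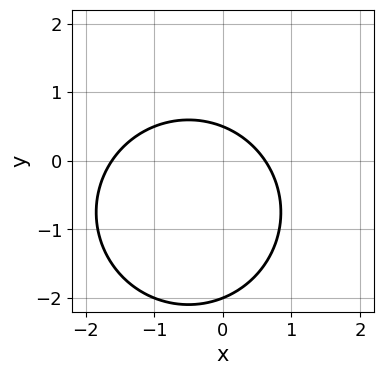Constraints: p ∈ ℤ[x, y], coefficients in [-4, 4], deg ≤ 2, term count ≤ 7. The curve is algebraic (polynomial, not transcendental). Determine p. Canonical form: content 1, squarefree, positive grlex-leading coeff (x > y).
(a) The degree is 2 — the shape is more complex than any degree-1 curve.
(b) Against the integer gridlines: it meets the y-axis at y = -2 (among the integer gridlines).
(c) Putting this together gives p.

2*x^2 + 2*y^2 + 2*x + 3*y - 2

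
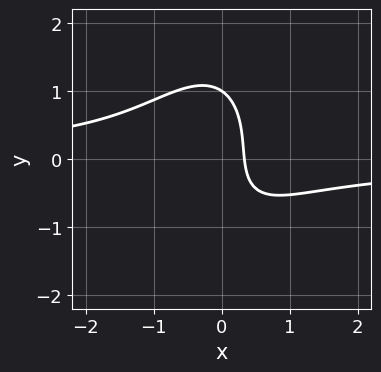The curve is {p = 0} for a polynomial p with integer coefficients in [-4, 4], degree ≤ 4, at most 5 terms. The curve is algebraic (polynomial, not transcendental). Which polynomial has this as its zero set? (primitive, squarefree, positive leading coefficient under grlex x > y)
3*x^2*y - x*y^2 + y^3 + 3*x - 1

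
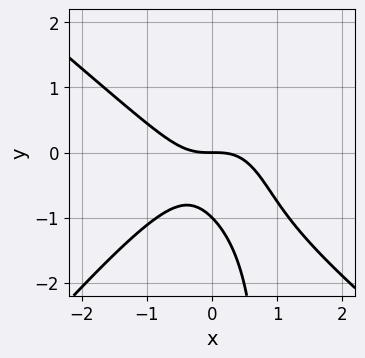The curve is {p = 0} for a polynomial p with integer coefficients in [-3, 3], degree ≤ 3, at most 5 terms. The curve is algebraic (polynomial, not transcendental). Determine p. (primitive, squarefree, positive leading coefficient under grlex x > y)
deg p = 3. A generic line meets the curve in up to 3 points.
Reading off the gridlines: the y-axis gridline crossings are at y ∈ {-1, 0}; one x-axis crossing is at x = 0.
Putting this together gives p.

3*x^3 + x^2*y - 3*x*y^2 + 3*y^2 + 3*y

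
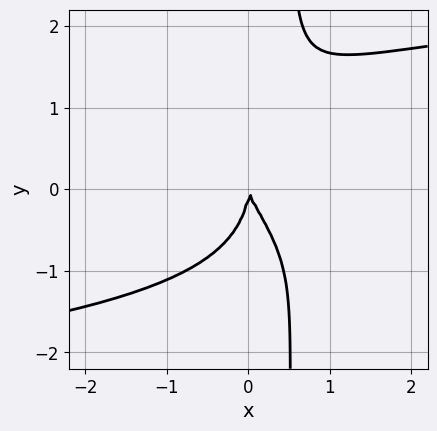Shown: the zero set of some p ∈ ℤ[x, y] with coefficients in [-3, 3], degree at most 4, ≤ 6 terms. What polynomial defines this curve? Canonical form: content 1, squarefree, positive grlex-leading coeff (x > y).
Degree: a generic line meets the curve in up to 4 points, so deg p = 4.
Observable constraints: it crosses the x-axis at the gridline x = 0; it meets the y-axis at y = 0 (among the integer gridlines).
Together with the visible shape, these determine p as stated.

2*x*y^3 - y^3 - 3*x^2 - x*y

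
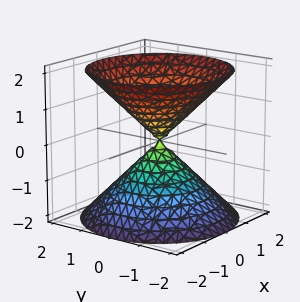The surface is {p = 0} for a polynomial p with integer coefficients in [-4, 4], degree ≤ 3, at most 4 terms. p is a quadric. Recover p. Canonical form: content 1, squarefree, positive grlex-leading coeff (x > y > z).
x^2 + y^2 - z^2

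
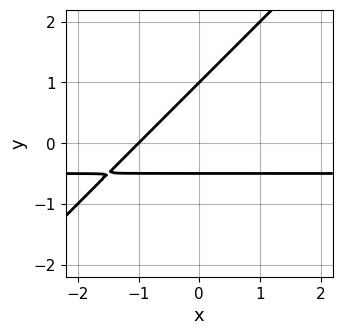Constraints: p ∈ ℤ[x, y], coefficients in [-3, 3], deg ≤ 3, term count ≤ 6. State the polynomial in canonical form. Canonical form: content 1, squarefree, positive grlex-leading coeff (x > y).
2*x*y - 2*y^2 + x + y + 1

(a) deg p = 2. A generic line meets the curve in up to 2 points.
(b) From the axis intercepts and sections: one x-axis crossing is at x = -1; one y-axis crossing is at y = 1.
(c) Solving for integer coefficients yields p as stated.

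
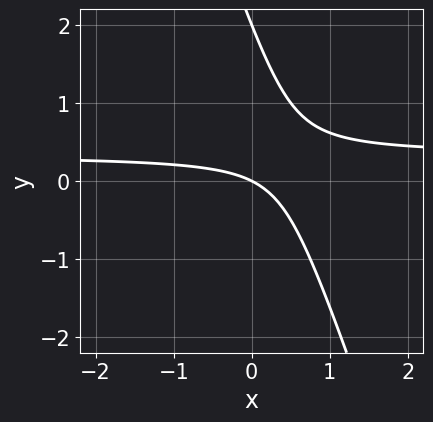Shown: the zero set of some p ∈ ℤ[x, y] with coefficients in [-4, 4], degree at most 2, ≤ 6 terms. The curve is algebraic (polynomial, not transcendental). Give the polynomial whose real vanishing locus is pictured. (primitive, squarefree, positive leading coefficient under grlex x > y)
1. The degree is 2 — the shape is more complex than any degree-1 curve.
2. From the axis intercepts and sections: among the integer gridlines, it crosses the y-axis at y ∈ {0, 2}; one x-axis crossing is at x = 0.
3. Matching integer coefficients to the picture gives p.

3*x*y + y^2 - x - 2*y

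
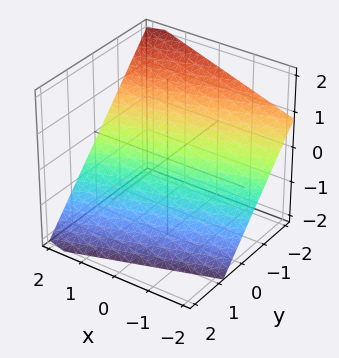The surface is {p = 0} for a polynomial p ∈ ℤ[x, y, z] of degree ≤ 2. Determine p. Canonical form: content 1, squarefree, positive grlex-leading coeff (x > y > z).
1. The degree is 1 — every cross-section is a straight line — this is a plane.
2. From the visible intercepts: it meets the x-axis at x = 2 (among the integer gridlines).
3. Fitting integer coefficients to these (and the overall shape) gives p.

x - 3*y - 3*z - 2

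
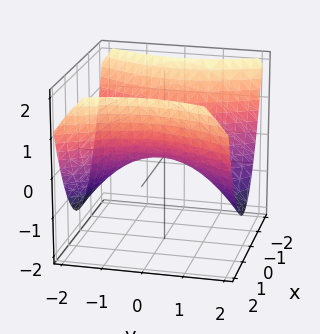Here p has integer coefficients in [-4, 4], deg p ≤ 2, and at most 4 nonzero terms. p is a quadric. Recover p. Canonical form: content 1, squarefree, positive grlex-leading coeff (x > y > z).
2*x^2 - y^2 - 3*z

deg p = 2. A saddle surface; a quadric.
Symmetries: mirror symmetry x ↦ −x ⇒ only even powers of x; the y ↦ −y reflection is a symmetry, so y appears only in even powers.
Reading off the gridlines: one z-axis crossing is at z = 0; it crosses the y-axis at the gridline y = 0; it crosses the x-axis at the gridline x = 0.
Together with the visible shape, these determine p as stated.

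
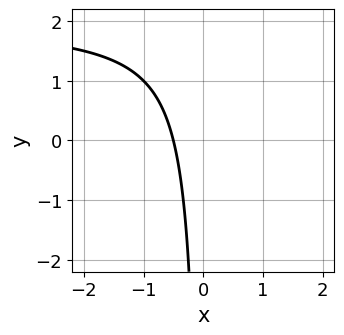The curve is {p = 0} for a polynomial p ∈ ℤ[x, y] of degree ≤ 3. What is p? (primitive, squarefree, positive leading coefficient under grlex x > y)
The degree is 2 — a generic line meets the curve in up to 2 points.
Observable constraints: it misses every integer gridline on the y-axis.
Putting this together gives p.

x*y - 2*x - 1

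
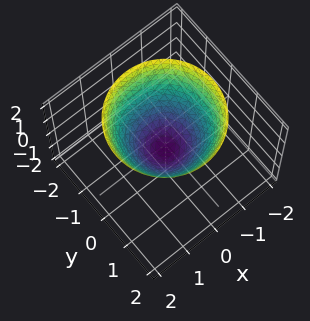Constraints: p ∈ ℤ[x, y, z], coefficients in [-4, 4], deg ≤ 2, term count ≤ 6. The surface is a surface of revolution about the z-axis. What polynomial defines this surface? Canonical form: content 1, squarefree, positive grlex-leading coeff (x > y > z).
Degree: a generic line meets the surface in up to 2 points, so deg p = 2.
Symmetries: rotational symmetry about the z-axis ⇒ p depends on x, y only through x² + y².
Reading off the gridlines: a circular section at z = 2 has radius between 1 and 2.
Putting this together gives p.

2*x^2 + 2*y^2 - 2*z - 1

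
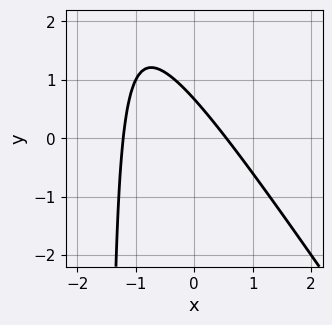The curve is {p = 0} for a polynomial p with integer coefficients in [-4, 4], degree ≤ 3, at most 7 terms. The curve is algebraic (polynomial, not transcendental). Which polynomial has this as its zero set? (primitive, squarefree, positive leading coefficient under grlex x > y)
(a) The degree is 2 — the shape is more complex than any degree-1 curve.
(b) The integer polynomial consistent with all of this is the stated p.

3*x^2 + 2*x*y + 2*x + 3*y - 2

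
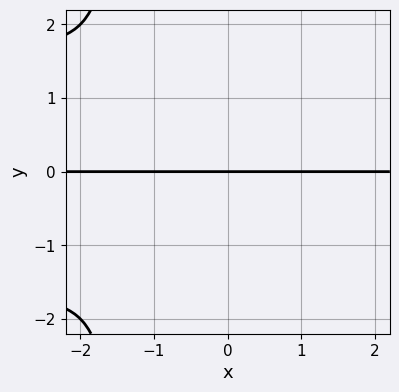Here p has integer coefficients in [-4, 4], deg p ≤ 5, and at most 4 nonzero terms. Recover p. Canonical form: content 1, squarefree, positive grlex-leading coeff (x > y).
(a) Degree: the shape is more complex than any degree-3 curve, so deg p = 4.
(b) From the axis intercepts and sections: it crosses the y-axis at the gridline y = 0; the visible x-axis segment lies entirely on the curve.
(c) These observations pin down the coefficients.

2*x*y^3 + x^2*y + 3*y^3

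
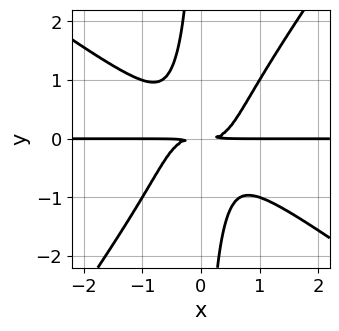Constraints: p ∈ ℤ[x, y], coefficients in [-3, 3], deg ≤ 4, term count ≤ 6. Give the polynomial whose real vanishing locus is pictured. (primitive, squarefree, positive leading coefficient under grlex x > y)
(a) Degree: a generic line meets the curve in up to 4 points, so deg p = 4.
(b) From the axis intercepts and sections: every point of the x-axis in the box is on the curve.
(c) Fitting integer coefficients to these (and the overall shape) gives p.

3*x^3*y + 2*x^2*y^2 - 3*x*y^3 - 2*y^2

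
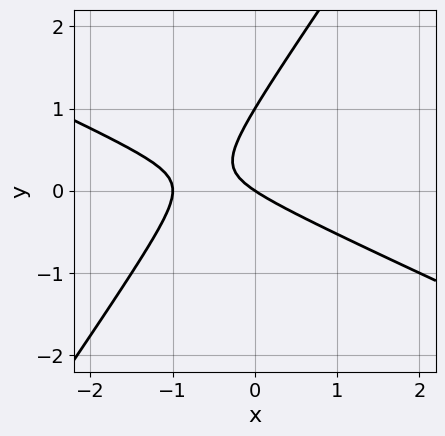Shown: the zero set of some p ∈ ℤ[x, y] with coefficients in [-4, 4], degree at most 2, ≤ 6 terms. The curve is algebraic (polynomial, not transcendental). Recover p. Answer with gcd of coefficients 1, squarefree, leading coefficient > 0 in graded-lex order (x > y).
2*x^2 + 3*x*y - 3*y^2 + 2*x + 3*y

The degree is 2 — no degree-1 curve has this shape.
Checking where it meets the axes: the y-axis gridline crossings are at y ∈ {0, 1}; among the integer gridlines, it crosses the x-axis at x ∈ {-1, 0}.
Matching integer coefficients to the picture gives p.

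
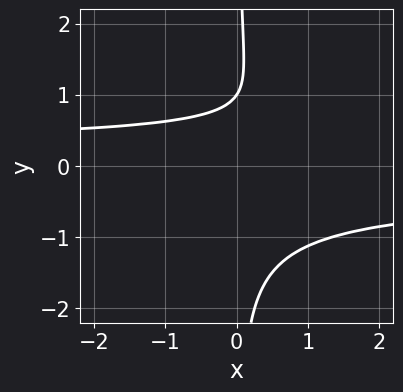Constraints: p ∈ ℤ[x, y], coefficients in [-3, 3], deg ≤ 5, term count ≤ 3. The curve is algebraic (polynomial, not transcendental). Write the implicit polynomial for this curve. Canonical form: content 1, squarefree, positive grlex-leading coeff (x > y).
(a) Degree: the shape is more complex than any degree-3 curve, so deg p = 4.
(b) Observable constraints: it misses every integer gridline on the x-axis; it meets the y-axis at y = 1 (among the integer gridlines).
(c) These observations pin down the coefficients.

3*x*y^3 - 2*y + 2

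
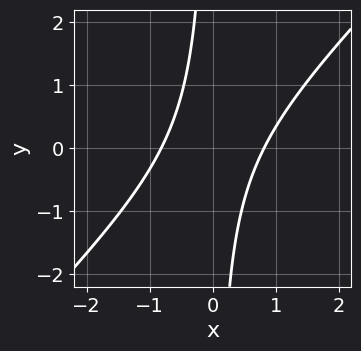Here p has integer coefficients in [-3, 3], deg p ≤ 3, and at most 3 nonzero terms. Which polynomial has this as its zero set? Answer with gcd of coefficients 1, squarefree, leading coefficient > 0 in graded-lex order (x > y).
3*x^2 - 3*x*y - 2

1. deg p = 2.
2. Observable constraints: it misses every integer gridline on the y-axis.
3. The integer polynomial consistent with all of this is the stated p.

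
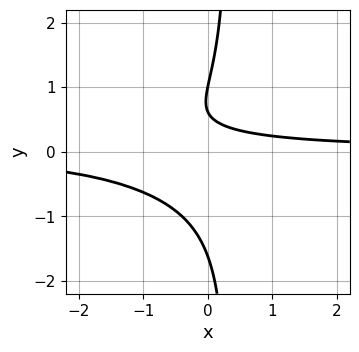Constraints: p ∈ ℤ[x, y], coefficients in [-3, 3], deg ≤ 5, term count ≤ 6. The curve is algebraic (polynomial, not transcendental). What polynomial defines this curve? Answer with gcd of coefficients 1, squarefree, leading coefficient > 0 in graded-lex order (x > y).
3*x*y^3 - y^3 + 2*x*y + 2*y - 1

deg p = 4.
Observable constraints: the curve avoids every integer x-axis point in the box; it meets the y-axis at y = 1 (among the integer gridlines).
Putting this together gives p.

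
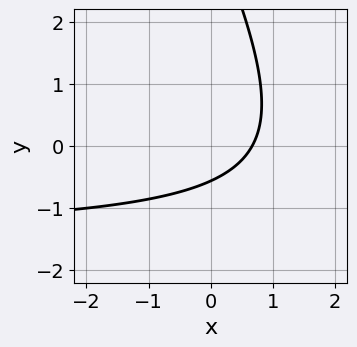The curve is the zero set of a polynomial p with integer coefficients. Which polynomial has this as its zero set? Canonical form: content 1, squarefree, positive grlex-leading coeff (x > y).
2*x*y + y^2 + 3*x - 3*y - 2

The degree is 2 — no degree-1 curve has this shape.
Solving for integer coefficients yields p as stated.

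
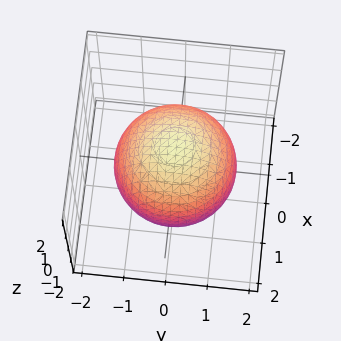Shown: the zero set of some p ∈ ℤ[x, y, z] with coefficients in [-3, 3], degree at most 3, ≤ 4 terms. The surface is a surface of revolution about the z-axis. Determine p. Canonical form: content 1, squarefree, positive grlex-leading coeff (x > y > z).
x^2 + y^2 + z^2 - 2

First, the degree is 2 — a generic line meets the surface in up to 2 points.
Then, symmetries: the z-axis is an axis of rotation, so x and y enter only as x² + y².
Next, checking where it meets the axes: a circular section at z = -1 has radius exactly 1.
Finally, matching integer coefficients to the picture gives p.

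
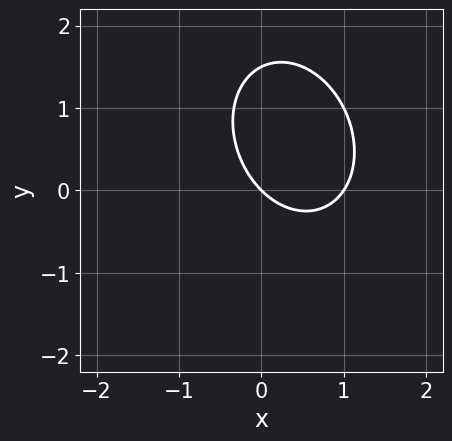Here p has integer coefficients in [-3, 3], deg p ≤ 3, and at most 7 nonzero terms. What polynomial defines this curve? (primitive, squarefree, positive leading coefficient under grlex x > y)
1. deg p = 2. No degree-1 curve has this shape.
2. Checking where it meets the axes: among the integer gridlines, it crosses the x-axis at x ∈ {0, 1}; one y-axis crossing is at y = 0.
3. Together with the visible shape, these determine p as stated.

3*x^2 + x*y + 2*y^2 - 3*x - 3*y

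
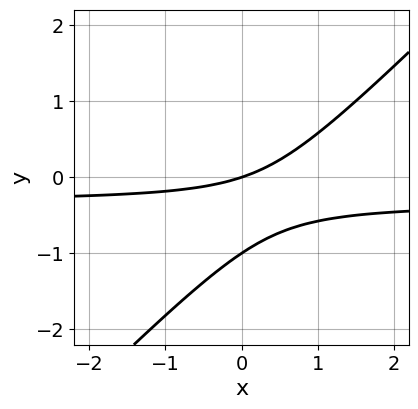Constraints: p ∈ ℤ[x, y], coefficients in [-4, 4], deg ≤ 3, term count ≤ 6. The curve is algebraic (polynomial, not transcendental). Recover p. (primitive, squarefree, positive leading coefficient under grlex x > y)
1. deg p = 2. No degree-1 curve has this shape.
2. From the axis intercepts and sections: the y-axis gridline crossings are at y ∈ {-1, 0}; one x-axis crossing is at x = 0.
3. Together with the visible shape, these determine p as stated.

3*x*y - 3*y^2 + x - 3*y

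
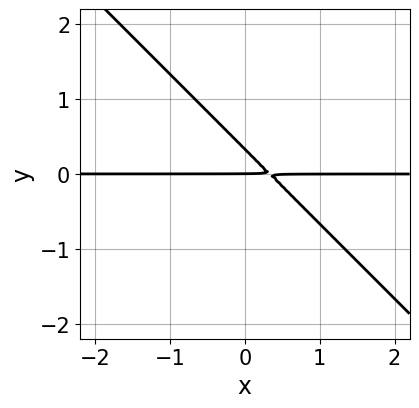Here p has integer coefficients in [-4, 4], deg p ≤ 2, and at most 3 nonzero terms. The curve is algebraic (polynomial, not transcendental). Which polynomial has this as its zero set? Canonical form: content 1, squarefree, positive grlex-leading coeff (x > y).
3*x*y + 3*y^2 - y

First, the degree is 2 — no degree-1 curve has this shape.
Next, checking where it meets the axes: the visible x-axis segment lies entirely on the curve; one y-axis crossing is at y = 0.
Finally, these observations pin down the coefficients.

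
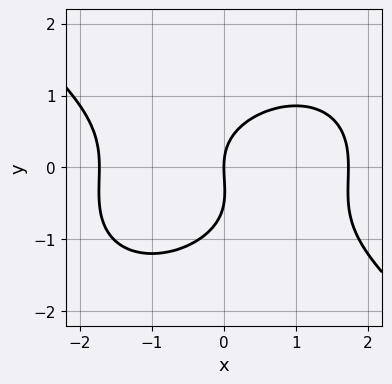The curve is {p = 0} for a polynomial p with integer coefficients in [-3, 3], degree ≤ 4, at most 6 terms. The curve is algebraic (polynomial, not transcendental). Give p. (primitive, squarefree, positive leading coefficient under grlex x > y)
x^3 + 2*y^3 + y^2 - 3*x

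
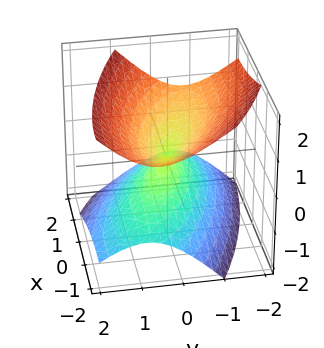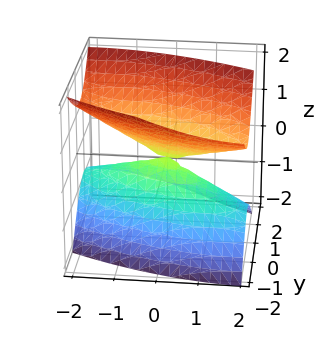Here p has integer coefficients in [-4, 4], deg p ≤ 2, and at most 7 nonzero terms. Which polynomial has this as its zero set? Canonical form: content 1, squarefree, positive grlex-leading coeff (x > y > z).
x^2 + 2*x*y + 3*y^2 + y*z - 3*z^2

First, I count 2 distinct pieces. Treating them together as one polynomial.
Then, deg p = 2. A generic line meets the surface in up to 2 points.
Next, from the visible intercepts: it crosses the y-axis at the gridline y = 0; it meets the z-axis at z = 0 (among the integer gridlines); it meets the x-axis at x = 0 (among the integer gridlines).
Finally, together with the visible shape, these determine p as stated.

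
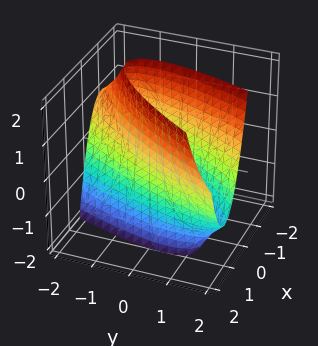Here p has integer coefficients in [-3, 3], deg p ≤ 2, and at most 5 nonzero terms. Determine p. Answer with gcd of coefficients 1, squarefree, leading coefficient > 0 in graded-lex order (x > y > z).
First, degree: a generic line meets the surface in up to 2 points, so deg p = 2.
Next, reading off the gridlines: it misses every integer gridline on the z-axis; the x-axis gridline crossings are at x ∈ {-1, 1}.
Finally, solving for integer coefficients yields p as stated.

3*x^2 - 3*x*y + y^2 - y*z - 3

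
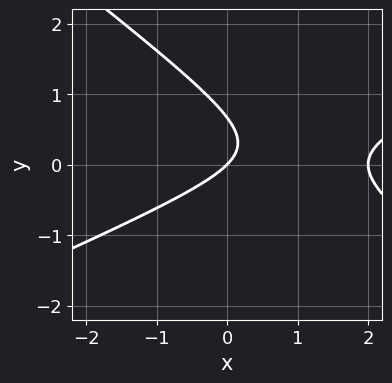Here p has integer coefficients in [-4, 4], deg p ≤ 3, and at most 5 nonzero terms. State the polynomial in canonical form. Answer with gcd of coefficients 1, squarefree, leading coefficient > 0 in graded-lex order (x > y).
x^2 - x*y - 3*y^2 - 2*x + 2*y

1. deg p = 2. The shape is more complex than any degree-1 curve.
2. From the axis intercepts and sections: among the integer gridlines, it crosses the x-axis at x ∈ {0, 2}; it meets the y-axis at y = 0 (among the integer gridlines).
3. Putting this together gives p.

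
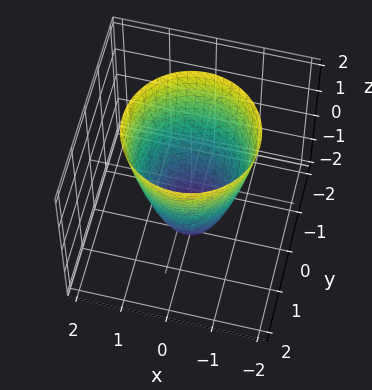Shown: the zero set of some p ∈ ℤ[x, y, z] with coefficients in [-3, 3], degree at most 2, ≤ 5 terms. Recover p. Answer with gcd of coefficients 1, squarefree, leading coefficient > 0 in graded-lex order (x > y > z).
First, the degree is 2 — a generic line meets the surface in up to 2 points.
Next, symmetries: every cross-section ⟂ z is a circle, so x, y appear only via x² + y².
Next, checking where it meets the axes: the x-axis gridline crossings are at x ∈ {-1, 1}; among the integer gridlines, it crosses the y-axis at y ∈ {-1, 1}.
Finally, assembling these constraints gives the stated polynomial.

2*x^2 + 2*y^2 - z - 2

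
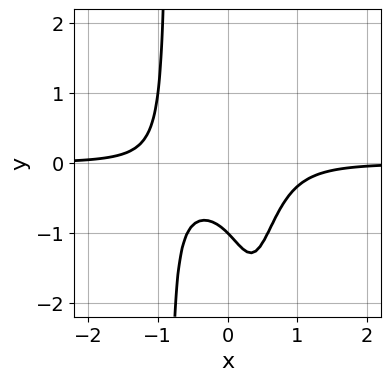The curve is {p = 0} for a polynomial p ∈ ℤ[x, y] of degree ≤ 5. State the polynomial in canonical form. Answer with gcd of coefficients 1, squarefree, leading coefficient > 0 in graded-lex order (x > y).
(a) The degree is 4 — the shape is more complex than any degree-3 curve.
(b) Reading off the gridlines: no x-intercept at any integer in the box; one y-axis crossing is at y = -1.
(c) These observations pin down the coefficients.

3*x^3*y - x*y + y + 1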